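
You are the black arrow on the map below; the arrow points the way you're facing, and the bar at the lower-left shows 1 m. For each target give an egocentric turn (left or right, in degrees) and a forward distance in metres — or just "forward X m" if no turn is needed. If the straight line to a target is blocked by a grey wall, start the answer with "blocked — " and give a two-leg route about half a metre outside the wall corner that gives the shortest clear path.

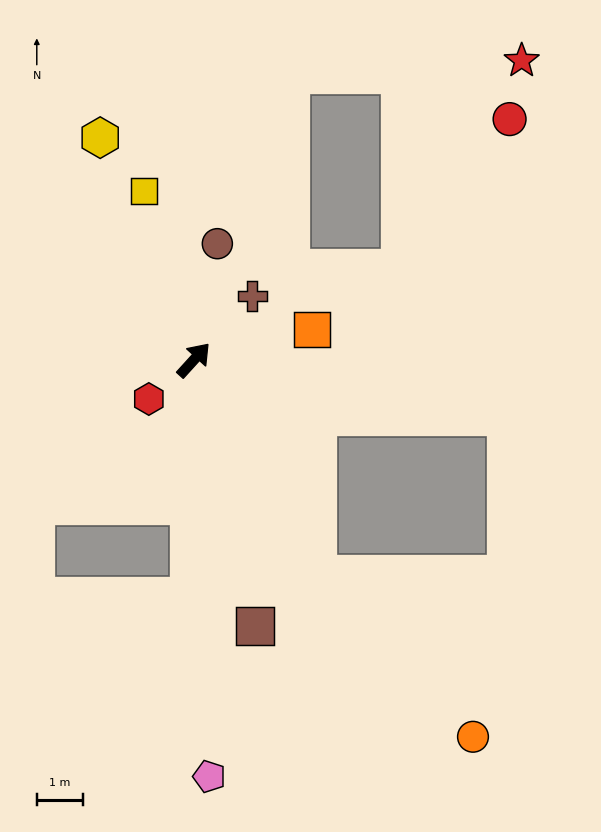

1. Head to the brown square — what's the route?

turn right 125°, forward 5.9 m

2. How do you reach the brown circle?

turn left 31°, forward 2.5 m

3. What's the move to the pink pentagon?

turn right 136°, forward 9.0 m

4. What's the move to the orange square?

turn right 33°, forward 2.6 m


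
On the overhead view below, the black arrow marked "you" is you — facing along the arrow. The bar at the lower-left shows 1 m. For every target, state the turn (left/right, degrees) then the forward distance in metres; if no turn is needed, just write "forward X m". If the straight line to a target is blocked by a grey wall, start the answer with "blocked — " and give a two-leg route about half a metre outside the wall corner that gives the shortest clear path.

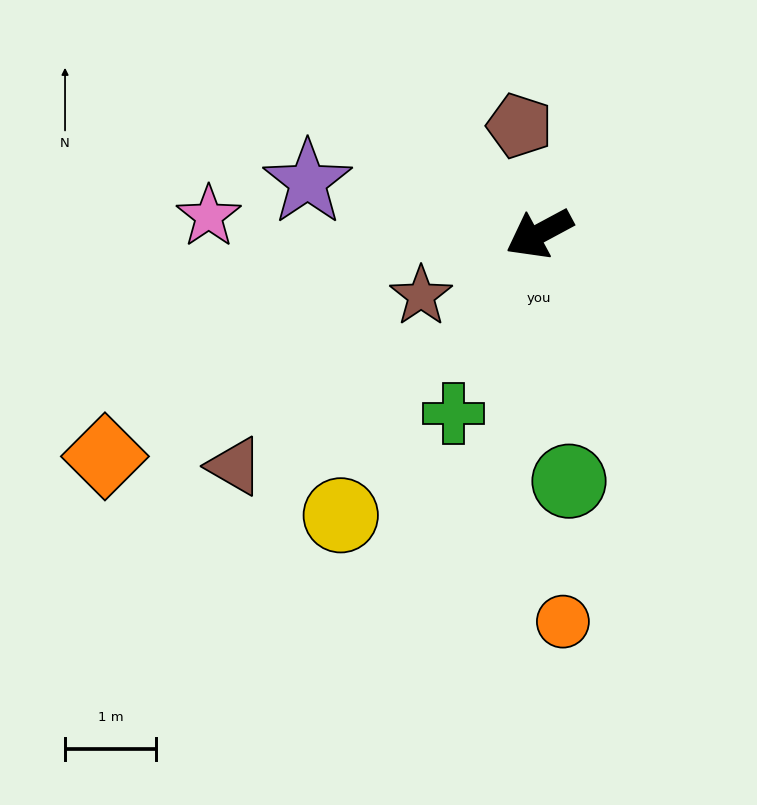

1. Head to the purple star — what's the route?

turn right 41°, forward 2.6 m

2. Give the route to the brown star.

forward 1.5 m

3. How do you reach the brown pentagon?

turn right 108°, forward 1.2 m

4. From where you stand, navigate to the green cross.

turn left 36°, forward 2.2 m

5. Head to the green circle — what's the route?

turn left 69°, forward 2.7 m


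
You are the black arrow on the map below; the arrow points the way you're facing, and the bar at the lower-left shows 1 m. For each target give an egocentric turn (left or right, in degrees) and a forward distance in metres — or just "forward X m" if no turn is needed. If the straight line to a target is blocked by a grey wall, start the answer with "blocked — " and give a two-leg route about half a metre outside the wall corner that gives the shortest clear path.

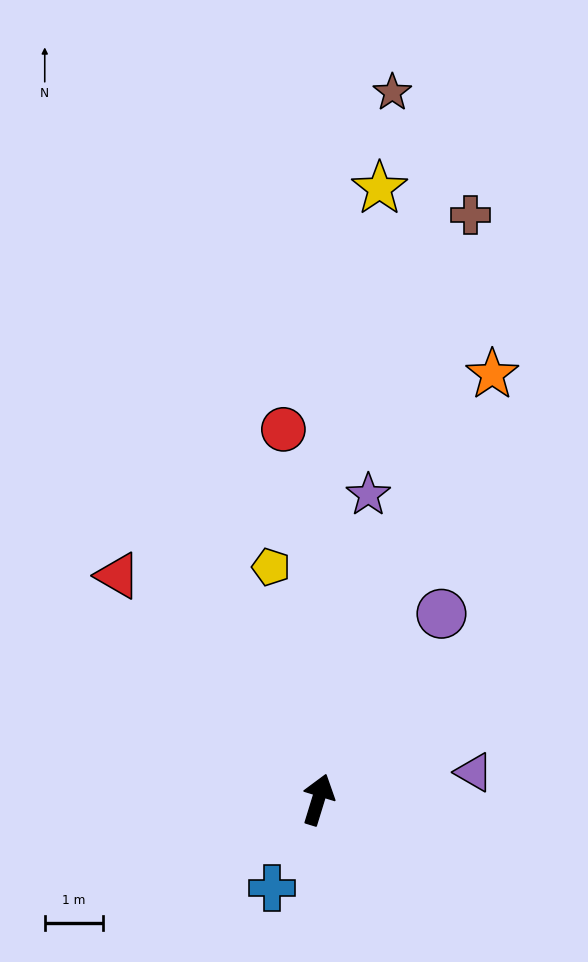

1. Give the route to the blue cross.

turn left 169°, forward 1.7 m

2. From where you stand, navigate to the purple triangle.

turn right 63°, forward 2.7 m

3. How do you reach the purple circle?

turn right 16°, forward 3.8 m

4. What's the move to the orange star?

turn right 5°, forward 7.9 m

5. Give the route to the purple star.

turn left 8°, forward 5.3 m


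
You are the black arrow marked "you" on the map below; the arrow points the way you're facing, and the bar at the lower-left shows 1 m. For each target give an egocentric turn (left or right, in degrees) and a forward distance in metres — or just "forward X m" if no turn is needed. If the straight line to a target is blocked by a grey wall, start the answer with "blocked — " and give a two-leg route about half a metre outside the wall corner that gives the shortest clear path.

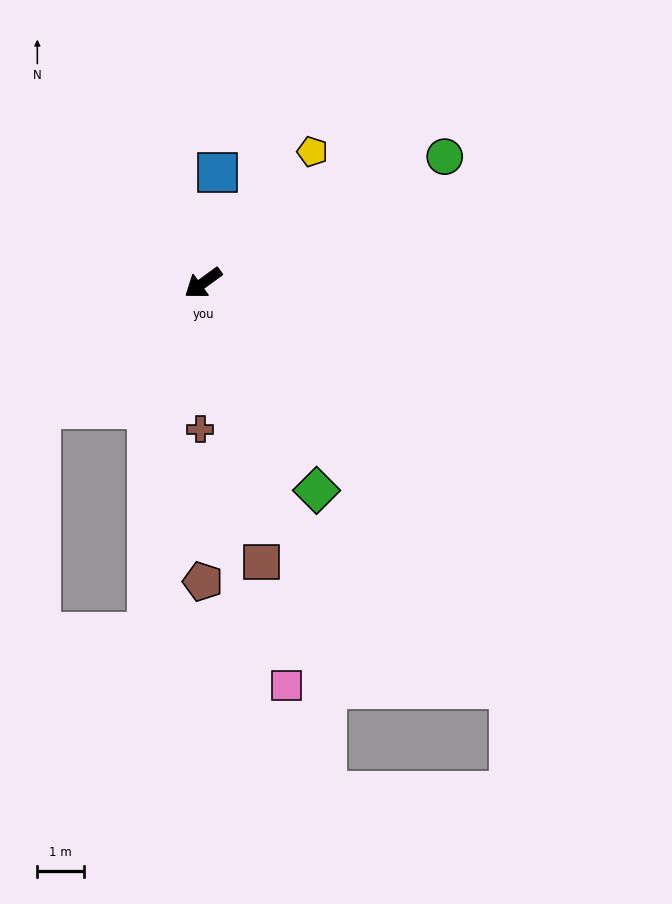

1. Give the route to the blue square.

turn right 133°, forward 2.4 m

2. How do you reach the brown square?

turn left 66°, forward 6.1 m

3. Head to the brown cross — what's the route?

turn left 53°, forward 3.1 m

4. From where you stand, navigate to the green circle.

turn left 172°, forward 5.9 m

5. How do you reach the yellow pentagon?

turn right 166°, forward 3.7 m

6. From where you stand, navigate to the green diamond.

turn left 83°, forward 5.1 m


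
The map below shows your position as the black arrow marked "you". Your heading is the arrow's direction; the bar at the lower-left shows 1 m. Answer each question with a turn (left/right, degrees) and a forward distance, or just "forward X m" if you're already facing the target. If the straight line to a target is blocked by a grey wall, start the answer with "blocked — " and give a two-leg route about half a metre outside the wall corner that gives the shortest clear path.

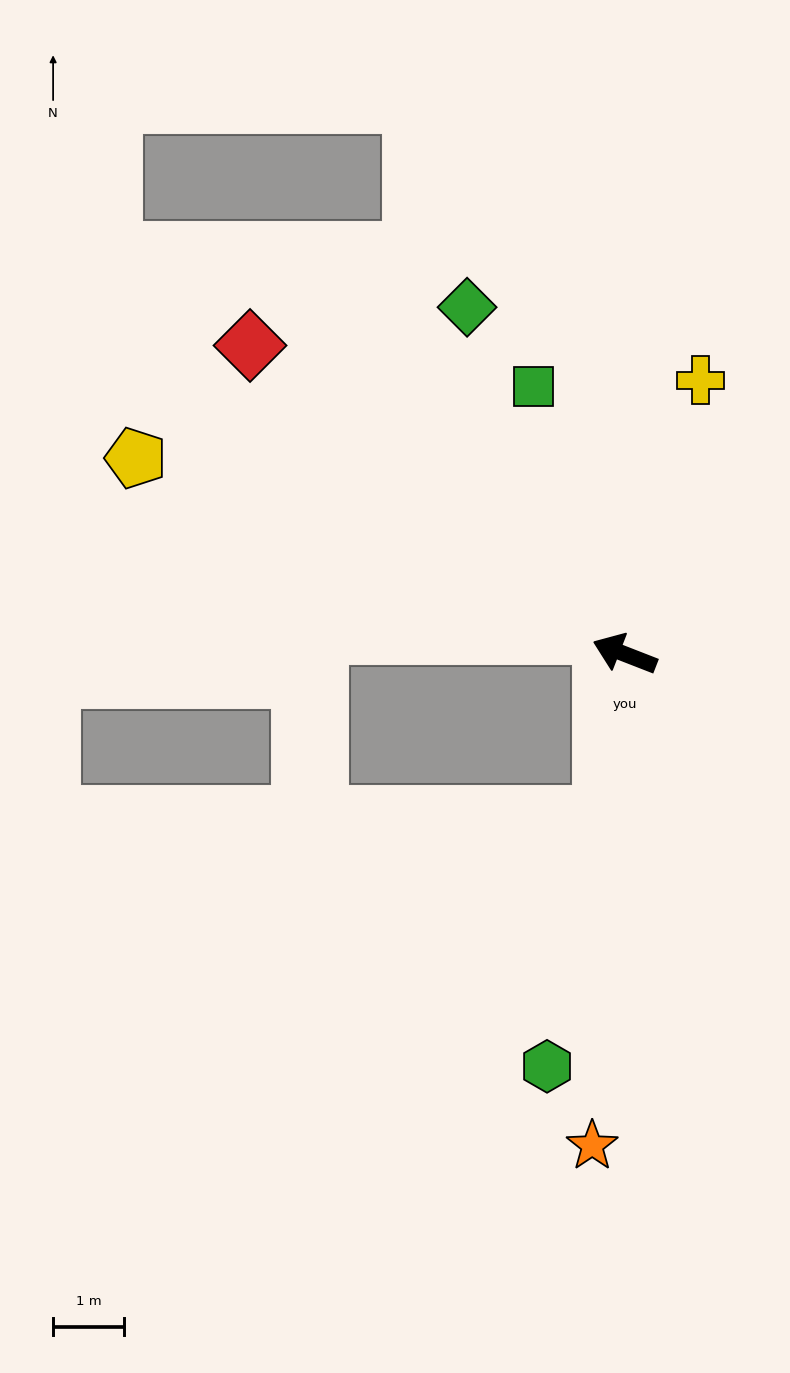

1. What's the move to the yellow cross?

turn right 84°, forward 4.0 m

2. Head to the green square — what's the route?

turn right 50°, forward 4.0 m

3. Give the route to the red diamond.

turn right 18°, forward 6.8 m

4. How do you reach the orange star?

turn left 108°, forward 7.0 m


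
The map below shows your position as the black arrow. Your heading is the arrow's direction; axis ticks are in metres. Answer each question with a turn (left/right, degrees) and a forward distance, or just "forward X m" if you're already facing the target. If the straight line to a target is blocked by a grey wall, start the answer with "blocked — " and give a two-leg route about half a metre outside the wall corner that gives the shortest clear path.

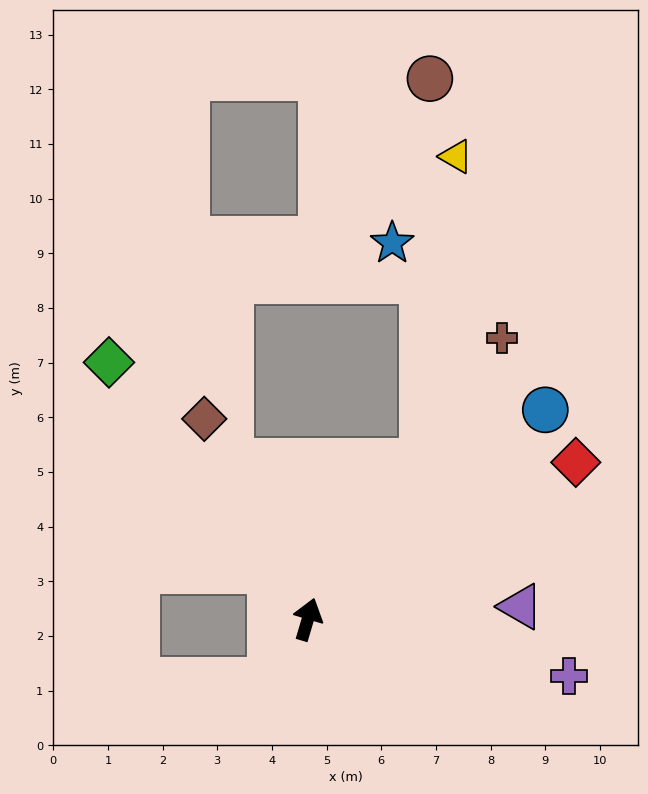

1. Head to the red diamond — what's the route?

turn right 43°, forward 5.7 m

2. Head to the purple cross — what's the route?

turn right 86°, forward 4.9 m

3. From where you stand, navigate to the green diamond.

turn left 54°, forward 5.9 m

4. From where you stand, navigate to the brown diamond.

turn left 44°, forward 4.1 m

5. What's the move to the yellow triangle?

blocked — turn right 19°, forward 3.6 m, then turn left 29°, forward 5.6 m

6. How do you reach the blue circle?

turn right 32°, forward 5.8 m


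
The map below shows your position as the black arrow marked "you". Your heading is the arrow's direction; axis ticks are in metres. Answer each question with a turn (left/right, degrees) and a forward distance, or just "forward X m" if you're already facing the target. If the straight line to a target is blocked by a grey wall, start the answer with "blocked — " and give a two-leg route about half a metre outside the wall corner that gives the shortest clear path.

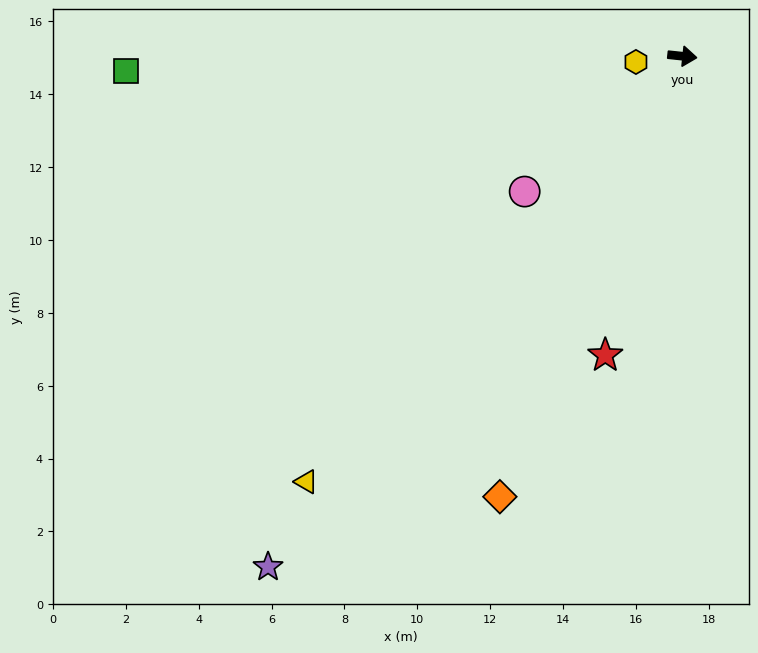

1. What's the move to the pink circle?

turn right 133°, forward 5.7 m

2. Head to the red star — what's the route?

turn right 98°, forward 8.5 m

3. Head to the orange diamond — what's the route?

turn right 106°, forward 13.1 m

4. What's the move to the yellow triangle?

turn right 125°, forward 15.6 m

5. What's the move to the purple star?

turn right 123°, forward 18.0 m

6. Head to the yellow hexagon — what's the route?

turn right 167°, forward 1.3 m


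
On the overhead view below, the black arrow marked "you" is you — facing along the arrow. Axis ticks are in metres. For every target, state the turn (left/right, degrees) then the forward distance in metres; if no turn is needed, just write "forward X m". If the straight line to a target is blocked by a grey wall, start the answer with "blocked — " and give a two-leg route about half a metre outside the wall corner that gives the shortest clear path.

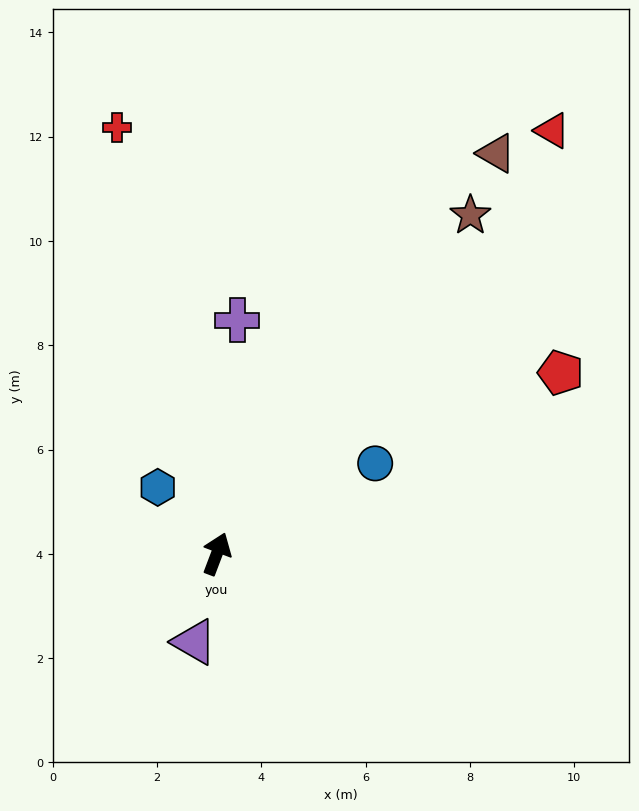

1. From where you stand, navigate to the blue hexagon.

turn left 62°, forward 1.7 m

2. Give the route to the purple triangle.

turn right 174°, forward 1.7 m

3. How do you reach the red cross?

turn left 34°, forward 8.4 m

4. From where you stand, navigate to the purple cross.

turn left 16°, forward 4.5 m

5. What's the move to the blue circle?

turn right 40°, forward 3.5 m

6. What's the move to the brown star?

turn right 16°, forward 8.1 m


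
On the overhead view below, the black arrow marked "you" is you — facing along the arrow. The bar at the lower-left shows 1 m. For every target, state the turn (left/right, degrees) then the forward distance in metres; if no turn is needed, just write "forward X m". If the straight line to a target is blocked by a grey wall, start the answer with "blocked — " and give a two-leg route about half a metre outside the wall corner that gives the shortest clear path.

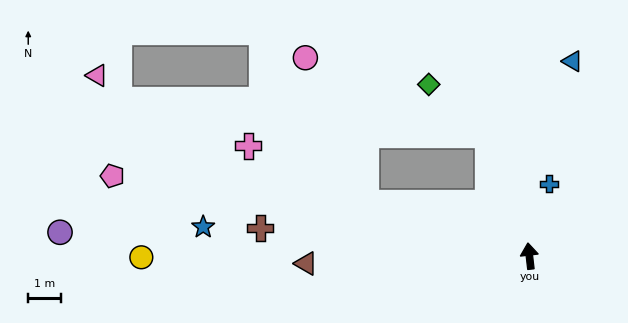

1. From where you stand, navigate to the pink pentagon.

turn left 73°, forward 13.1 m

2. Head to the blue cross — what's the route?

turn right 22°, forward 2.3 m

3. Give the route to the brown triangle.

turn left 85°, forward 6.9 m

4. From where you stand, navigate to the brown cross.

turn left 78°, forward 8.4 m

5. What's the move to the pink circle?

blocked — turn left 12°, forward 4.0 m, then turn left 49°, forward 6.2 m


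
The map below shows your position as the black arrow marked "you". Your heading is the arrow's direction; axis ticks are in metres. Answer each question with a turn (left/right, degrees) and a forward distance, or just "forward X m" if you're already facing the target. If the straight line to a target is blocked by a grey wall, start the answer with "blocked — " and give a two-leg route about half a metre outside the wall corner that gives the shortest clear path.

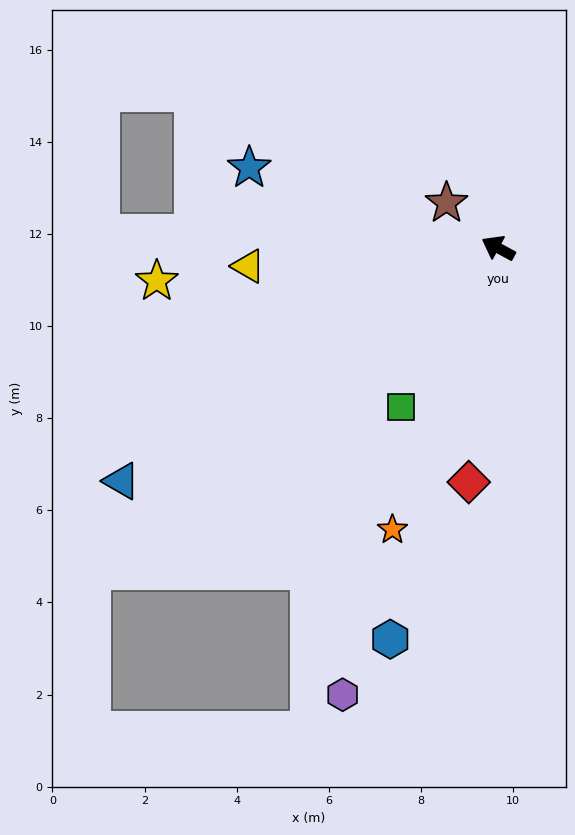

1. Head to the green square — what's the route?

turn left 87°, forward 4.0 m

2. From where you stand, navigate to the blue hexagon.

turn left 103°, forward 8.8 m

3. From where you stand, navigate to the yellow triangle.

turn left 33°, forward 5.4 m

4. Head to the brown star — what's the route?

turn right 13°, forward 1.5 m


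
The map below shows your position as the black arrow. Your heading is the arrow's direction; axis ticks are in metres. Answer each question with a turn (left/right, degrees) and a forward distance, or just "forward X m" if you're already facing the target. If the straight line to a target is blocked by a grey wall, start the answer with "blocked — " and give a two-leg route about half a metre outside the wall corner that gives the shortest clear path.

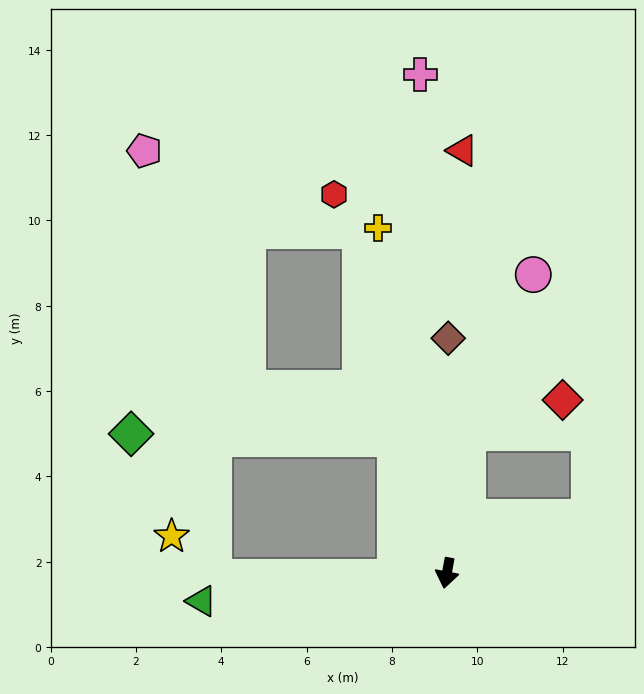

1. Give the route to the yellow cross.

turn right 158°, forward 8.3 m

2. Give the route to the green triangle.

turn right 73°, forward 5.8 m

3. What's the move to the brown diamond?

turn right 170°, forward 5.5 m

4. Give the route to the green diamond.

blocked — turn right 148°, forward 3.4 m, then turn left 68°, forward 6.2 m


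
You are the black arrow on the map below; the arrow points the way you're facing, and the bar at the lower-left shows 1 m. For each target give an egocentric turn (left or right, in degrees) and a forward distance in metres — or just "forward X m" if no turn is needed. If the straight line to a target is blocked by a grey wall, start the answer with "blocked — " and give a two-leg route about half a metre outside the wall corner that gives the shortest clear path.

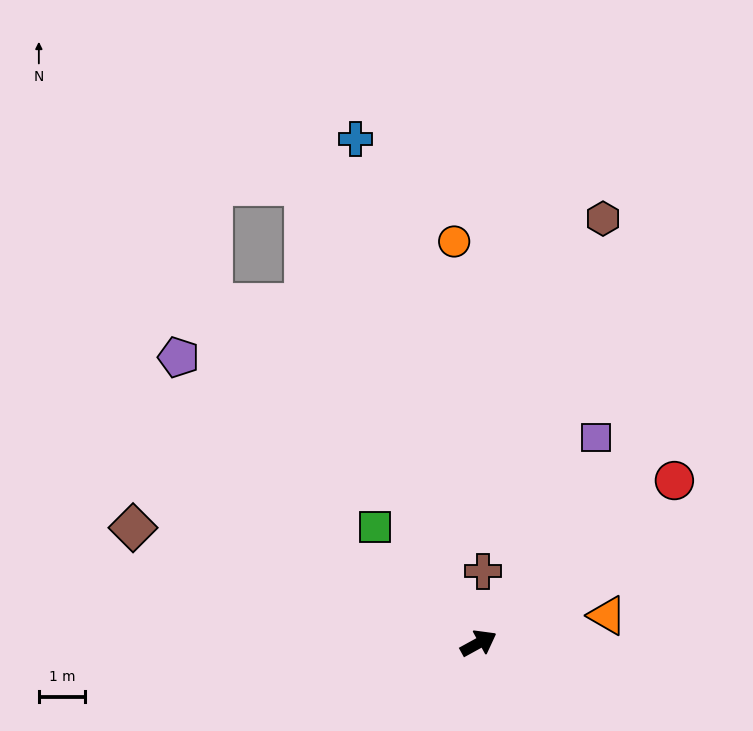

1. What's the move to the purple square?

turn left 32°, forward 5.1 m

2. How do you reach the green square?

turn left 103°, forward 3.4 m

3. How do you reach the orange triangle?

turn right 17°, forward 2.8 m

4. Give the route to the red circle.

turn left 11°, forward 5.5 m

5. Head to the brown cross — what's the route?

turn left 58°, forward 1.5 m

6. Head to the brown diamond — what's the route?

turn left 133°, forward 7.8 m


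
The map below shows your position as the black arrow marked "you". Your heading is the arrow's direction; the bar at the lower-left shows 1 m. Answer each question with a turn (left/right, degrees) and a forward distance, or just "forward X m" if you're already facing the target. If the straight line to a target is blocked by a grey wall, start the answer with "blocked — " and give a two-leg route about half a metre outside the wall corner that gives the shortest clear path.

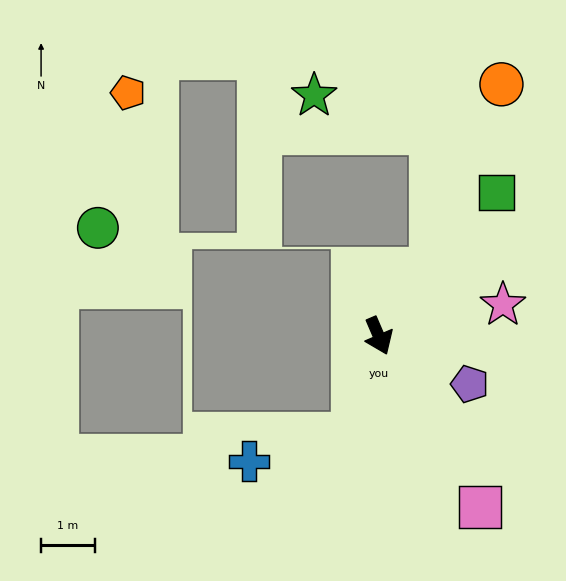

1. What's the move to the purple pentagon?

turn left 39°, forward 1.9 m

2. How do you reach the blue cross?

blocked — turn right 37°, forward 1.9 m, then turn right 62°, forward 2.0 m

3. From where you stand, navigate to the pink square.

turn left 7°, forward 3.7 m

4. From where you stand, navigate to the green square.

turn left 117°, forward 3.5 m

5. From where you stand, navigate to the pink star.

turn left 81°, forward 2.4 m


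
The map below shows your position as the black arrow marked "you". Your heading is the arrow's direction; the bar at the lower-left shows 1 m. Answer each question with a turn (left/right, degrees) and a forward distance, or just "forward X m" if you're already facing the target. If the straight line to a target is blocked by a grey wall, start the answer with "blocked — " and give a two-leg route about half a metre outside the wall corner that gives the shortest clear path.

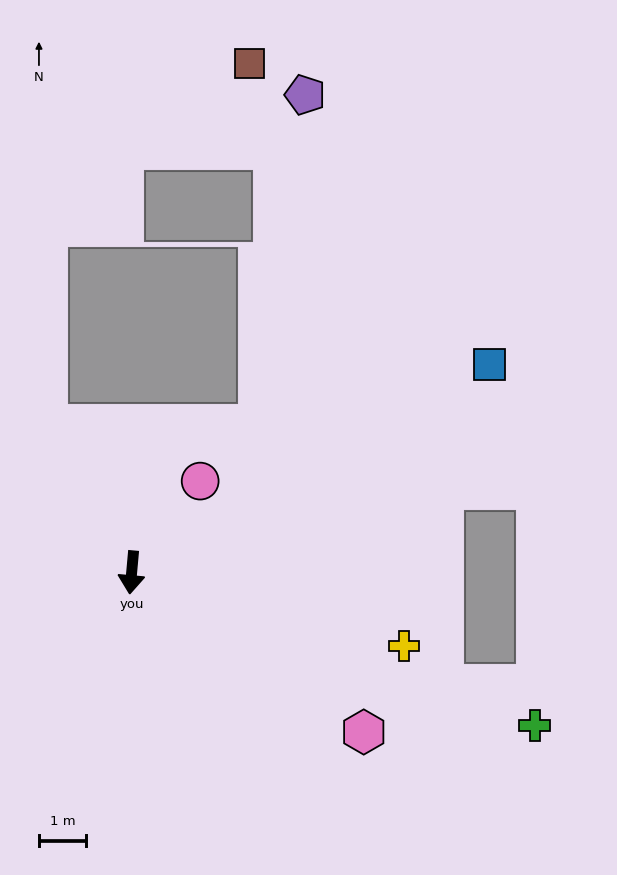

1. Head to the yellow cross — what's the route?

turn left 80°, forward 6.0 m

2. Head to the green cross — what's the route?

turn left 74°, forward 9.1 m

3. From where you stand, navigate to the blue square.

turn left 125°, forward 8.8 m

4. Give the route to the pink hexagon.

turn left 61°, forward 6.0 m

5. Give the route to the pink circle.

turn left 148°, forward 2.4 m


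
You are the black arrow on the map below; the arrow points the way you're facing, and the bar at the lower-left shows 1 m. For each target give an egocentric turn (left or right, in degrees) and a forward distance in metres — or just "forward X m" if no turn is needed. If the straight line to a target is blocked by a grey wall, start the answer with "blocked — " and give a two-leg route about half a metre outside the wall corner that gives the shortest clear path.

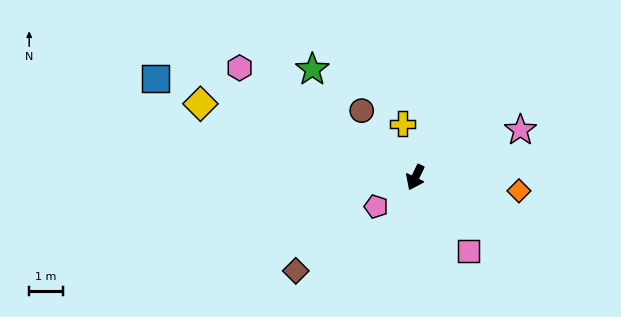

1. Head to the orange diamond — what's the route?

turn left 108°, forward 3.1 m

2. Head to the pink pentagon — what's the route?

turn right 28°, forward 1.4 m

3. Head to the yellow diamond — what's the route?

turn right 83°, forward 6.7 m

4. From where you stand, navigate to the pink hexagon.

turn right 96°, forward 6.1 m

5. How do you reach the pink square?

turn left 62°, forward 2.7 m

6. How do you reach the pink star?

turn left 140°, forward 3.4 m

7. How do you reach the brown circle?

turn right 116°, forward 2.5 m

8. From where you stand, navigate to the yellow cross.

turn right 141°, forward 1.6 m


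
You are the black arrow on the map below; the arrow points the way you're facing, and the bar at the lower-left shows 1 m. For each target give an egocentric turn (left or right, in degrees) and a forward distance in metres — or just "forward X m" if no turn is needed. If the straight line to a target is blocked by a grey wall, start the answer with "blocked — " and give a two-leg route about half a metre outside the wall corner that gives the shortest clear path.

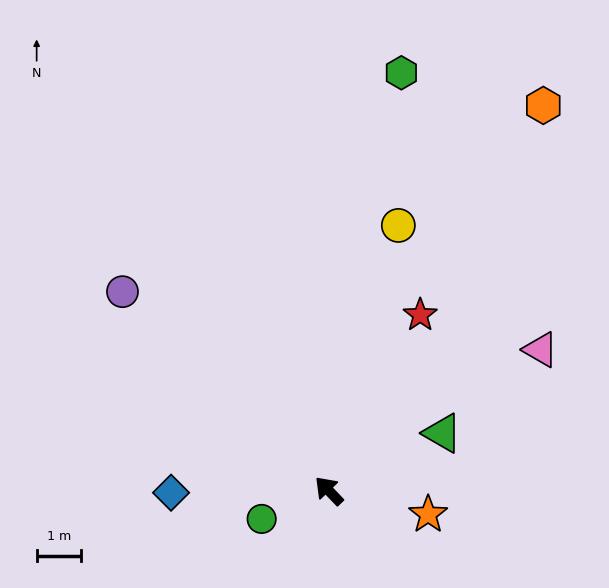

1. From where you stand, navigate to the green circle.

turn left 69°, forward 1.6 m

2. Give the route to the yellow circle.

turn right 58°, forward 6.2 m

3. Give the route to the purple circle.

turn left 2°, forward 6.5 m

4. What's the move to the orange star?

turn right 147°, forward 2.3 m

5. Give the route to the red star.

turn right 71°, forward 4.5 m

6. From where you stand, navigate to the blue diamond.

turn left 47°, forward 3.6 m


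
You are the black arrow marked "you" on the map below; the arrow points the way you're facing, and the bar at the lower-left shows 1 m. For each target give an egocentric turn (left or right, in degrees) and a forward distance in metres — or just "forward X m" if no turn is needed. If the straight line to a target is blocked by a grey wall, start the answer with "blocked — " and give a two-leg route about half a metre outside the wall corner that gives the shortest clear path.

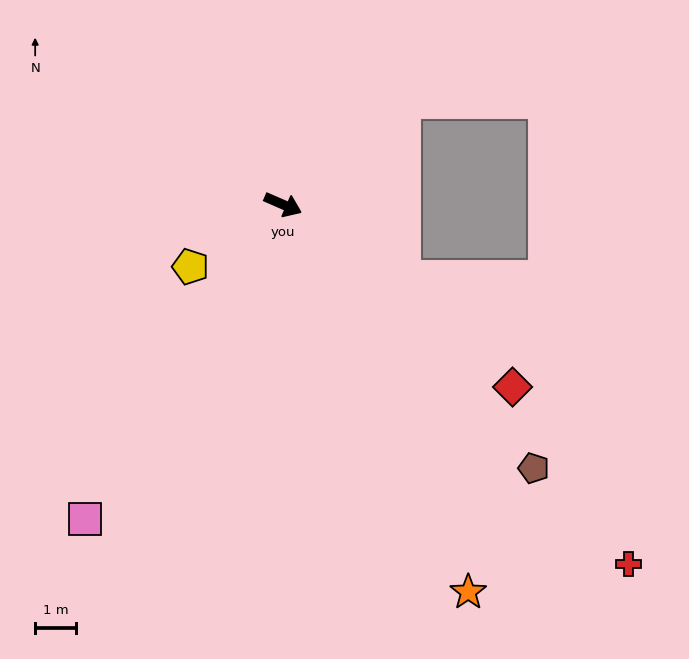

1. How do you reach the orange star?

turn right 41°, forward 10.5 m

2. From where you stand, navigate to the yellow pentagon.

turn right 123°, forward 2.7 m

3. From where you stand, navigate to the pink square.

turn right 99°, forward 9.1 m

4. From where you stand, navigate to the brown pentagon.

turn right 23°, forward 8.9 m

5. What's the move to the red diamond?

turn right 15°, forward 7.2 m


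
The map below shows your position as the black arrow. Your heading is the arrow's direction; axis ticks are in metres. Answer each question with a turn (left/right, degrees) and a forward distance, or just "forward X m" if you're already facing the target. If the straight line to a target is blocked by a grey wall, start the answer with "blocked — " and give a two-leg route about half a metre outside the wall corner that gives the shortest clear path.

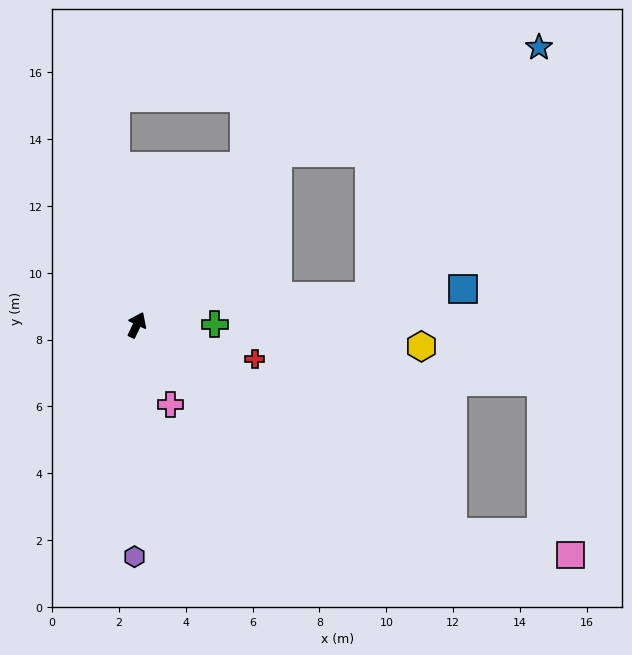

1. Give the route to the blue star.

blocked — turn right 14°, forward 6.6 m, then turn right 28°, forward 8.4 m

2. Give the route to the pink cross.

turn right 132°, forward 2.6 m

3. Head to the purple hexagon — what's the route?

turn right 155°, forward 6.9 m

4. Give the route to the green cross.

turn right 64°, forward 2.3 m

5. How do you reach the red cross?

turn right 81°, forward 3.7 m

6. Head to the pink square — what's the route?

blocked — turn right 98°, forward 11.3 m, then turn left 22°, forward 3.6 m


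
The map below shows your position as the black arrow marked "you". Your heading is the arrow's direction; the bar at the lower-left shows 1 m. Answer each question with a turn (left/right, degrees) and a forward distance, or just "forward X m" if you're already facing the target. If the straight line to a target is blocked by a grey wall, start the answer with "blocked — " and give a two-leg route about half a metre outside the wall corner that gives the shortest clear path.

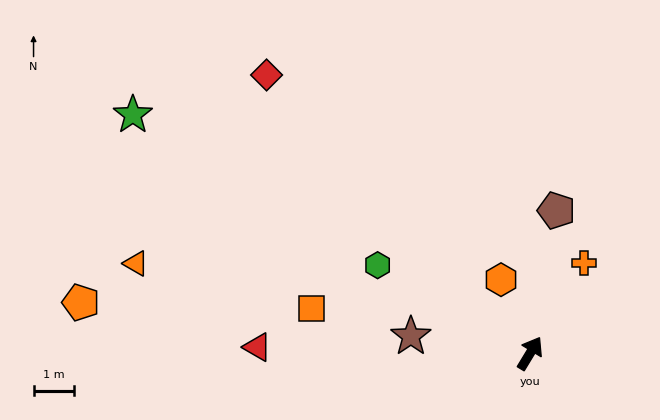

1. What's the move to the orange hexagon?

turn left 53°, forward 1.9 m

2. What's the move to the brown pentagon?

turn left 21°, forward 3.5 m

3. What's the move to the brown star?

turn left 113°, forward 2.9 m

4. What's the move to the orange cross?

forward 2.6 m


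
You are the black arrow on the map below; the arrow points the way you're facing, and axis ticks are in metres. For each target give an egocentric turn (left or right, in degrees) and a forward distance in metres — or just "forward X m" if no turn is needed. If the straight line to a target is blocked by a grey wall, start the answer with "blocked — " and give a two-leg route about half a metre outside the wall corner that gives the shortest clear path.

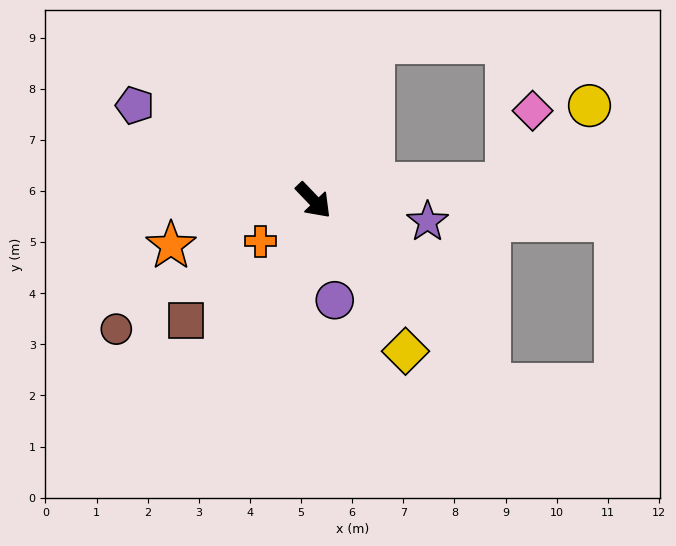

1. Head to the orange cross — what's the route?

turn right 96°, forward 1.3 m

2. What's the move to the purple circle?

turn right 32°, forward 2.0 m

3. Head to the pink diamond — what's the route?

blocked — turn left 51°, forward 3.8 m, then turn left 66°, forward 1.5 m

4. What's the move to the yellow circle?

blocked — turn left 51°, forward 3.8 m, then turn left 39°, forward 2.2 m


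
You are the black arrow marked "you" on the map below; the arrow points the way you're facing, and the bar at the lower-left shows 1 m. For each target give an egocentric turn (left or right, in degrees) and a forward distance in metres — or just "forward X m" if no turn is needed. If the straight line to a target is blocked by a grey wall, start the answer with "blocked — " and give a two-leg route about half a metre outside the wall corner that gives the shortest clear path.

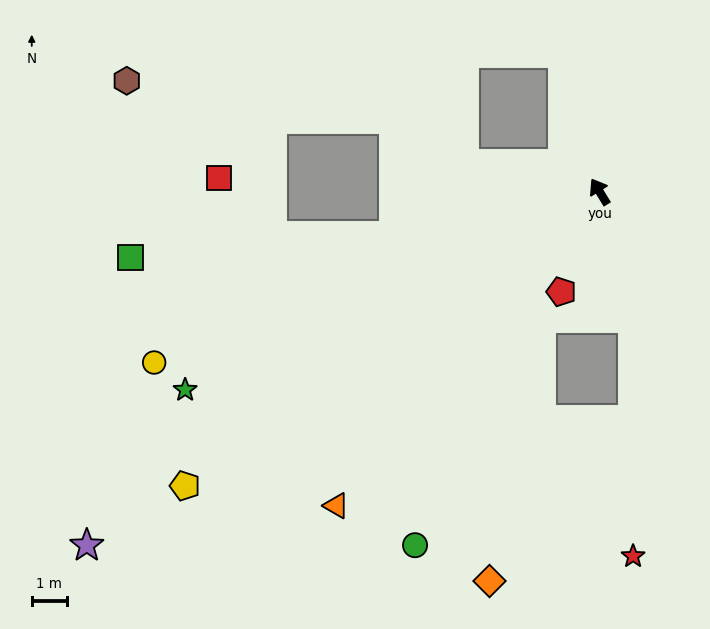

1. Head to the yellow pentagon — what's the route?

turn left 94°, forward 14.6 m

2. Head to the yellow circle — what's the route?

turn left 79°, forward 13.7 m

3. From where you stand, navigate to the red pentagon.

turn left 127°, forward 3.1 m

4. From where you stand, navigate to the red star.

blocked — turn left 163°, forward 3.8 m, then turn right 15°, forward 6.8 m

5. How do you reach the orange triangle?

turn left 108°, forward 11.7 m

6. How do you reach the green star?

turn left 84°, forward 13.2 m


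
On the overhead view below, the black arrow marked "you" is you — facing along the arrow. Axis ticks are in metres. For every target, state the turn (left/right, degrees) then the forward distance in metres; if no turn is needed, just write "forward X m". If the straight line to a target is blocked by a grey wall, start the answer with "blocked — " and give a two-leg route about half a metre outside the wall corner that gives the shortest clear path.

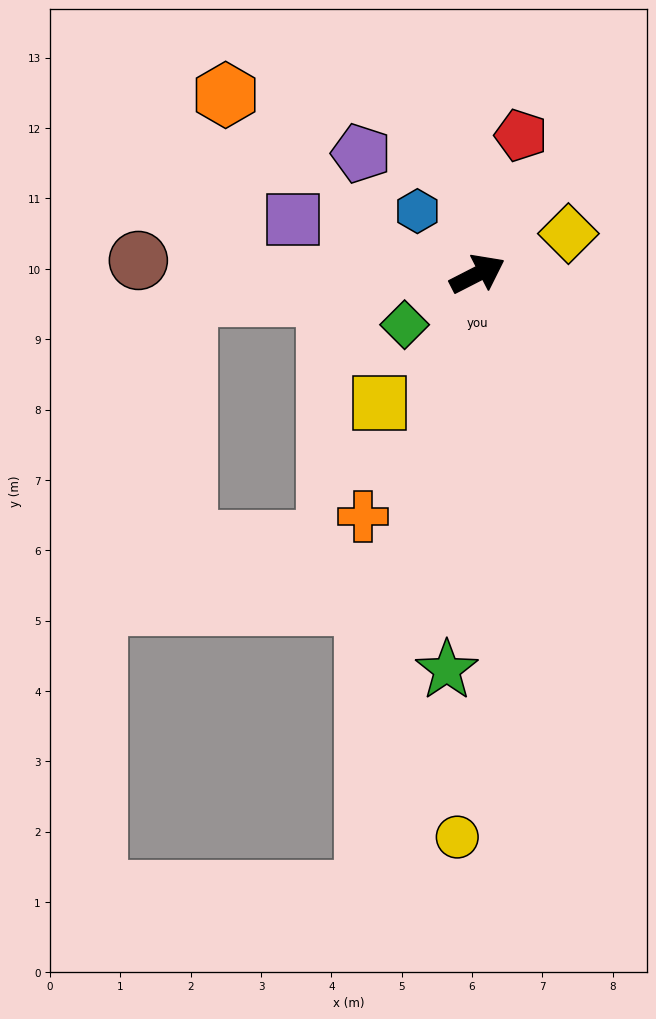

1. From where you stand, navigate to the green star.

turn right 122°, forward 5.6 m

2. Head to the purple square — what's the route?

turn left 136°, forward 2.7 m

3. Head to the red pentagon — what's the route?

turn left 45°, forward 2.1 m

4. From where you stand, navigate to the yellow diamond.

turn right 3°, forward 1.4 m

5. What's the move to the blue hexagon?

turn left 107°, forward 1.2 m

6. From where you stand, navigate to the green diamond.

turn right 172°, forward 1.3 m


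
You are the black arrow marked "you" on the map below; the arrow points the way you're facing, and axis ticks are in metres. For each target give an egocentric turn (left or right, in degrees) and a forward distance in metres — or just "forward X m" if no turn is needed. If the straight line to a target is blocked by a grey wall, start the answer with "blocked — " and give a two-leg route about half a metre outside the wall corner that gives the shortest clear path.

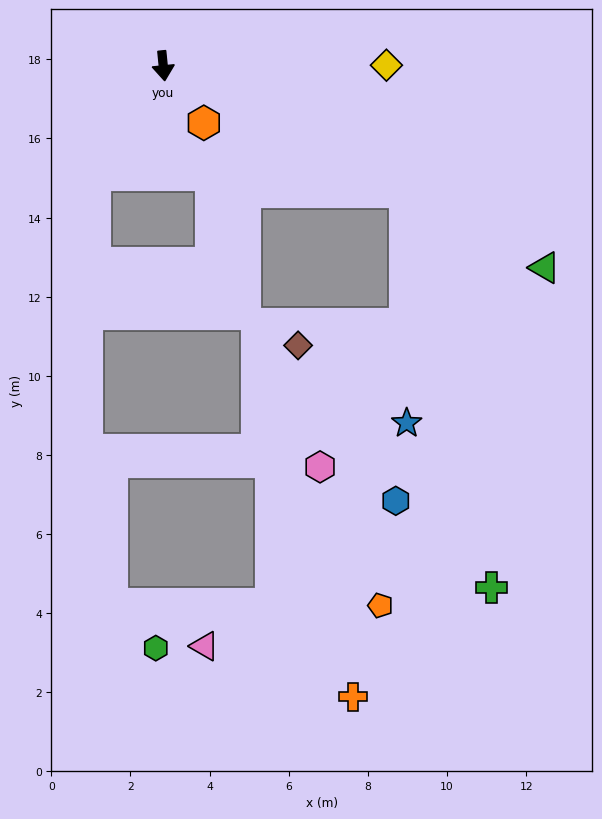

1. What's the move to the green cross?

blocked — turn left 57°, forward 6.9 m, then turn right 50°, forward 10.3 m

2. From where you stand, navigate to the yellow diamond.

turn left 84°, forward 5.6 m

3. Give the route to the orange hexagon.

turn left 30°, forward 1.8 m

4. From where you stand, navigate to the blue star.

blocked — turn left 57°, forward 6.9 m, then turn right 62°, forward 5.9 m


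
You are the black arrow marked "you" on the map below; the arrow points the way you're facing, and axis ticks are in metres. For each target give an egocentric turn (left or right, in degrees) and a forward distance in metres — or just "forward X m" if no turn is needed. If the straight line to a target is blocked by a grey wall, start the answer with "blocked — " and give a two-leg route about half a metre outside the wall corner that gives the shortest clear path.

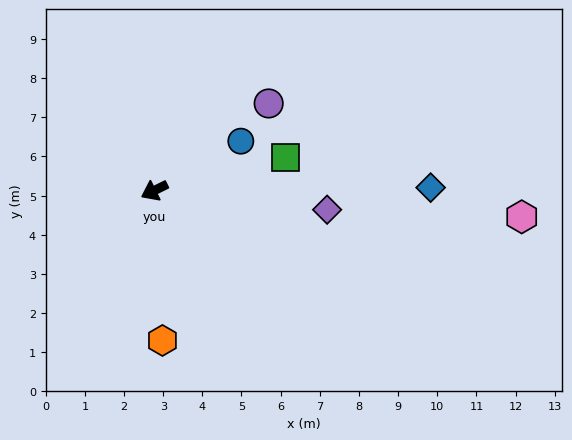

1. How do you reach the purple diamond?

turn left 147°, forward 4.4 m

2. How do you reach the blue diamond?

turn left 154°, forward 7.1 m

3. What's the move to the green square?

turn left 168°, forward 3.5 m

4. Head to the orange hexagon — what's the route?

turn left 67°, forward 3.8 m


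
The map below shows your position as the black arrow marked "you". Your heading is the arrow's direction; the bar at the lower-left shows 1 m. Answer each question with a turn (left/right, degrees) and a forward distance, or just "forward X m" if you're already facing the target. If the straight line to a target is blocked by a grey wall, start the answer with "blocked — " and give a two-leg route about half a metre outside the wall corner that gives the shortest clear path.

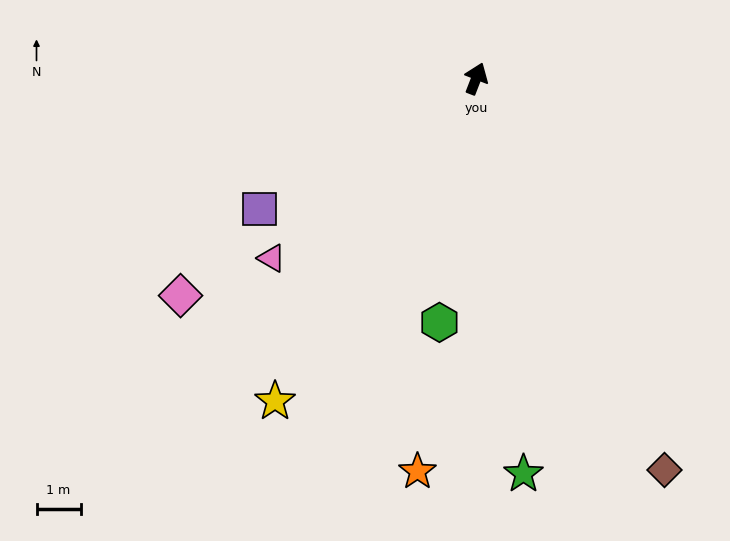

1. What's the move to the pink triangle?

turn left 152°, forward 6.2 m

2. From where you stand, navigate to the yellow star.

turn left 169°, forward 8.6 m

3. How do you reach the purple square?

turn left 142°, forward 5.7 m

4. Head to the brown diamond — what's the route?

turn right 133°, forward 9.9 m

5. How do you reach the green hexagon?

turn right 167°, forward 5.6 m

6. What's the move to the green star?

turn right 152°, forward 9.0 m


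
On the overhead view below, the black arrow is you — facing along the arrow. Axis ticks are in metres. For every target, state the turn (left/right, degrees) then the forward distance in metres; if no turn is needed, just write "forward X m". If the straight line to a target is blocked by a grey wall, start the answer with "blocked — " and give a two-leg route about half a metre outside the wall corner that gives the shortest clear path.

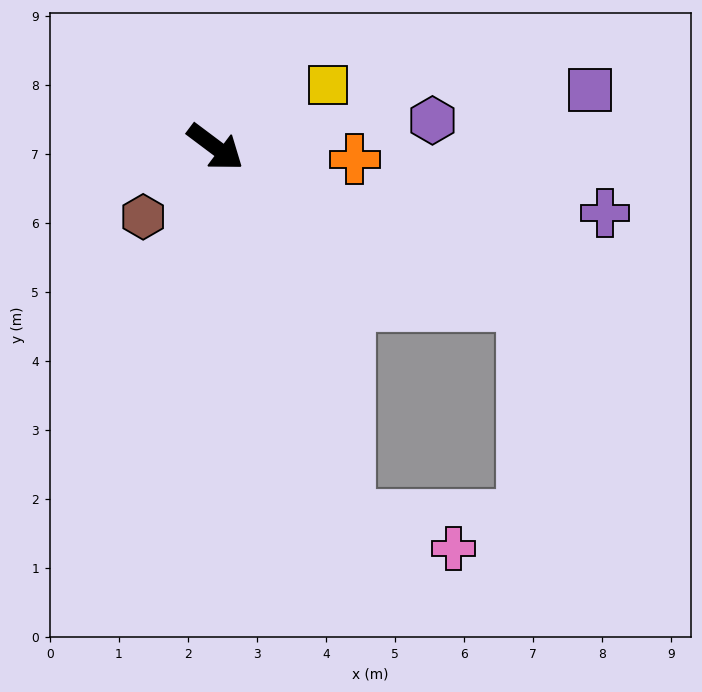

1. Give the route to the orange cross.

turn left 32°, forward 2.0 m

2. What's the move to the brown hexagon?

turn right 99°, forward 1.5 m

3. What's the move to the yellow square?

turn left 66°, forward 1.9 m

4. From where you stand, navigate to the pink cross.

blocked — turn right 34°, forward 5.7 m, then turn left 56°, forward 1.6 m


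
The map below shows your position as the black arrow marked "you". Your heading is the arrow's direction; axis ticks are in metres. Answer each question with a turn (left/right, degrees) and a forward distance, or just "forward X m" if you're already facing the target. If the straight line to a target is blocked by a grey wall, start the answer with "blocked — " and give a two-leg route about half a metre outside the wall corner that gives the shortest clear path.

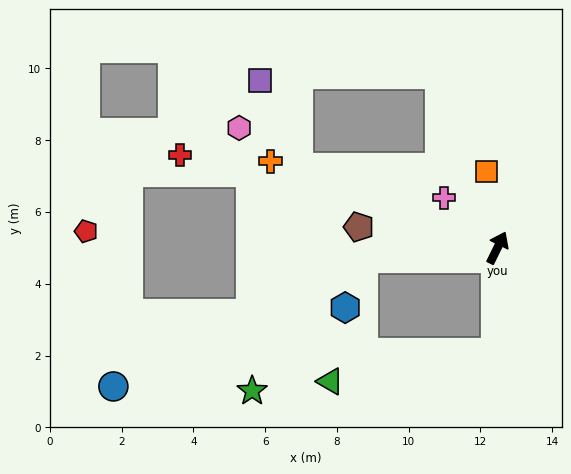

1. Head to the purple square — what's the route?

blocked — turn left 94°, forward 6.0 m, then turn right 45°, forward 2.7 m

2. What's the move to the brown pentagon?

turn left 108°, forward 3.9 m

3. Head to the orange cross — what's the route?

turn left 95°, forward 6.8 m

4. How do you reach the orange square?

turn left 34°, forward 2.1 m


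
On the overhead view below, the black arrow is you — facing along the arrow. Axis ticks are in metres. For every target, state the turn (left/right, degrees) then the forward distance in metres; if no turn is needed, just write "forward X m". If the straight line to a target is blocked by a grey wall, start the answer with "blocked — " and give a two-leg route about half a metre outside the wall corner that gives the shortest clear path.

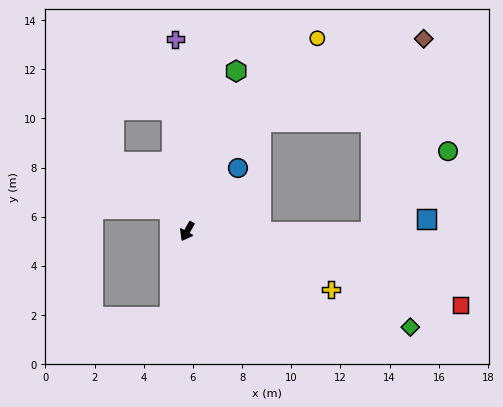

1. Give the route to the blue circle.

turn left 171°, forward 3.3 m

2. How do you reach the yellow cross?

turn left 97°, forward 6.3 m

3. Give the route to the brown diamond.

blocked — turn left 119°, forward 7.5 m, then turn left 75°, forward 8.2 m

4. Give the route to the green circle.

blocked — turn left 119°, forward 7.5 m, then turn left 47°, forward 4.6 m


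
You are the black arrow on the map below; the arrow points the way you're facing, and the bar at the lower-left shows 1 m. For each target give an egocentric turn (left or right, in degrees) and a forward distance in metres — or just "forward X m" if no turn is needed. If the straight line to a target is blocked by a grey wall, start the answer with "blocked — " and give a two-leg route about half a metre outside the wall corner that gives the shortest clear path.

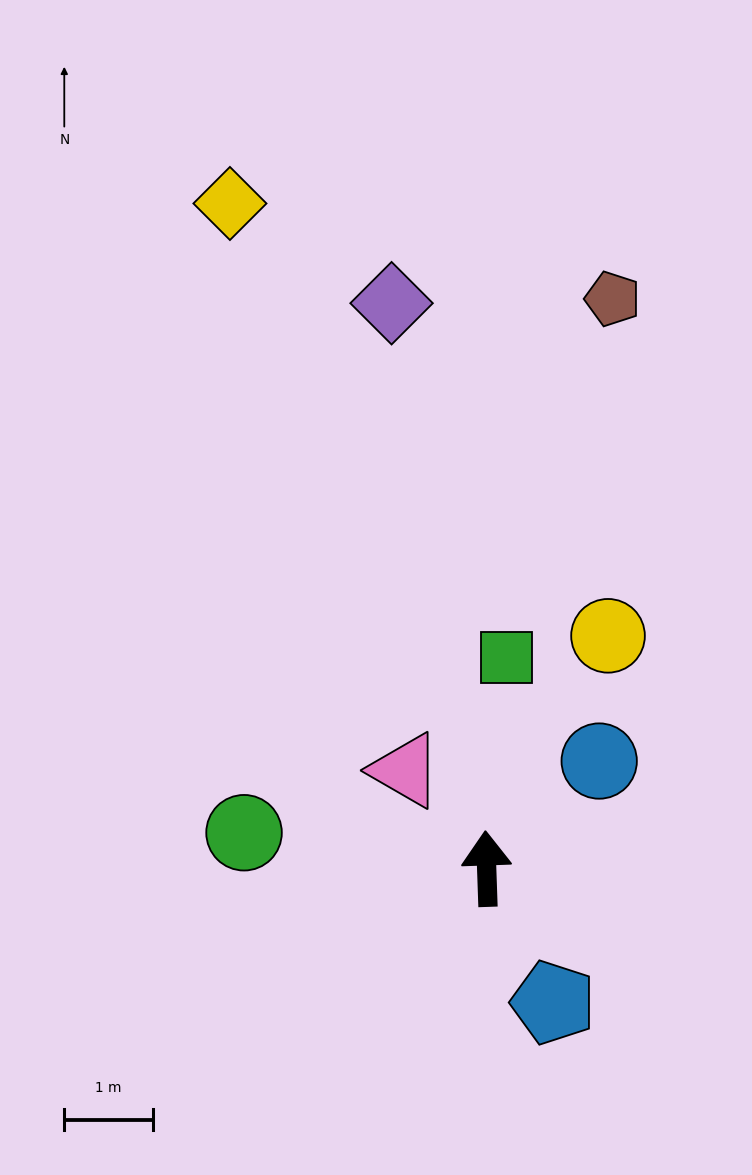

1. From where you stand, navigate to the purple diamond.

turn left 8°, forward 6.4 m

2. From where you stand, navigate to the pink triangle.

turn left 38°, forward 1.4 m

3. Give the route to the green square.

turn right 7°, forward 2.4 m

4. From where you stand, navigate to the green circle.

turn left 80°, forward 2.8 m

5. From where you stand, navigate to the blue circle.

turn right 48°, forward 1.8 m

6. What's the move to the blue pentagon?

turn right 156°, forward 1.7 m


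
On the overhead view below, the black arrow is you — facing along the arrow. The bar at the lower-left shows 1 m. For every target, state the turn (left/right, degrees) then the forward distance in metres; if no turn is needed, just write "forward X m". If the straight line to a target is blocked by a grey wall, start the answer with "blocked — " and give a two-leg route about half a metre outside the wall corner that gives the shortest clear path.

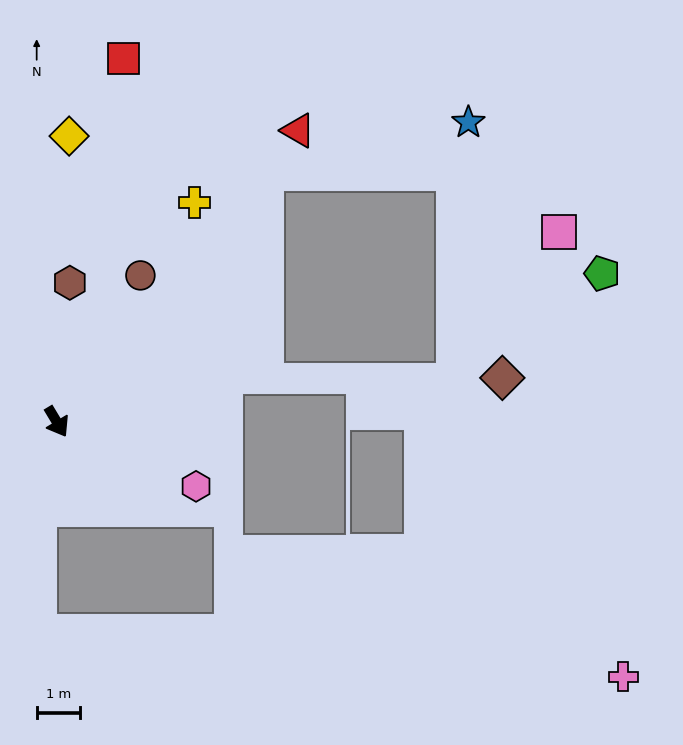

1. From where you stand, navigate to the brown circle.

turn left 119°, forward 3.9 m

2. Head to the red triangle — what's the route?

turn left 109°, forward 8.6 m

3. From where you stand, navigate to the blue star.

blocked — turn left 109°, forward 7.4 m, then turn right 36°, forward 4.8 m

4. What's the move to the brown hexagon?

turn left 144°, forward 3.2 m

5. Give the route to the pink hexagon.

turn left 34°, forward 3.5 m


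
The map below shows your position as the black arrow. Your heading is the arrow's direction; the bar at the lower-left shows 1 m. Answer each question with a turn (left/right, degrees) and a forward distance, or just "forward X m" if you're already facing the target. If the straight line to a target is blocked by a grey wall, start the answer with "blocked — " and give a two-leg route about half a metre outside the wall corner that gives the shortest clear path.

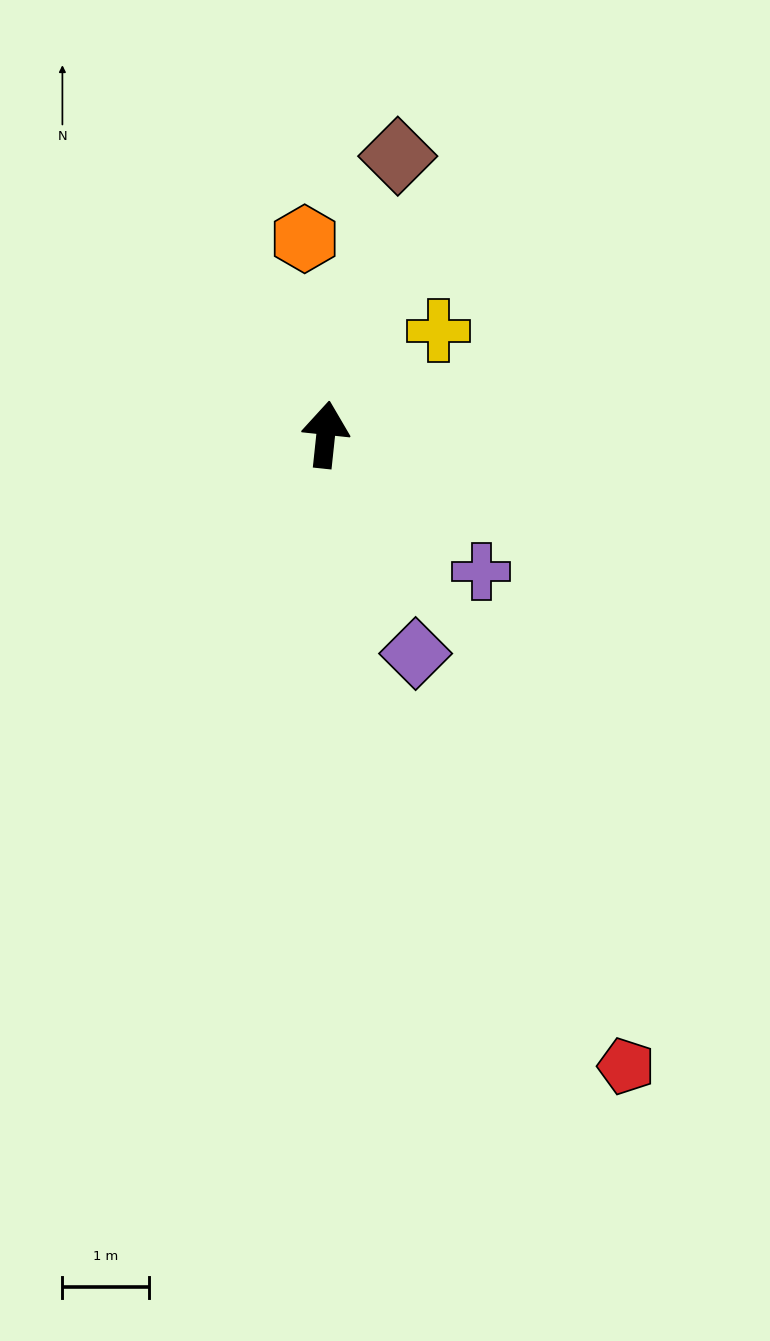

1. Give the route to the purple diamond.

turn right 152°, forward 2.7 m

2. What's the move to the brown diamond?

turn right 8°, forward 3.3 m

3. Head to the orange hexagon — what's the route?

turn left 12°, forward 2.3 m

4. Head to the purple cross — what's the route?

turn right 125°, forward 2.4 m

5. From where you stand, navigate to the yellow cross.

turn right 41°, forward 1.8 m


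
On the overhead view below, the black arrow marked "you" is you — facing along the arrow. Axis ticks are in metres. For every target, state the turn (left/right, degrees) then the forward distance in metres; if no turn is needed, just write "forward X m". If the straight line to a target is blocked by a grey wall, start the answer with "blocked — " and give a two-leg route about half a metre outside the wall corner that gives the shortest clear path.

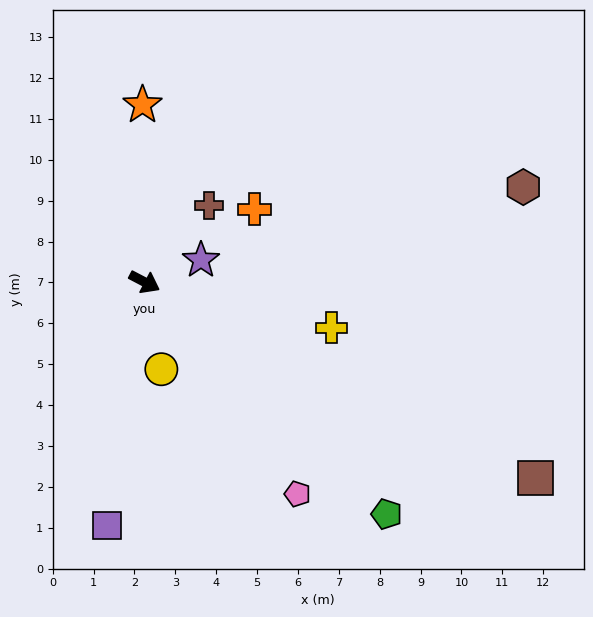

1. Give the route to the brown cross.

turn left 78°, forward 2.5 m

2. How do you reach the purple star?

turn left 49°, forward 1.5 m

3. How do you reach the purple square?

turn right 71°, forward 6.0 m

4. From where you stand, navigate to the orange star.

turn left 118°, forward 4.3 m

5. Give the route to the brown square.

forward 10.7 m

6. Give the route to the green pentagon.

turn right 16°, forward 8.2 m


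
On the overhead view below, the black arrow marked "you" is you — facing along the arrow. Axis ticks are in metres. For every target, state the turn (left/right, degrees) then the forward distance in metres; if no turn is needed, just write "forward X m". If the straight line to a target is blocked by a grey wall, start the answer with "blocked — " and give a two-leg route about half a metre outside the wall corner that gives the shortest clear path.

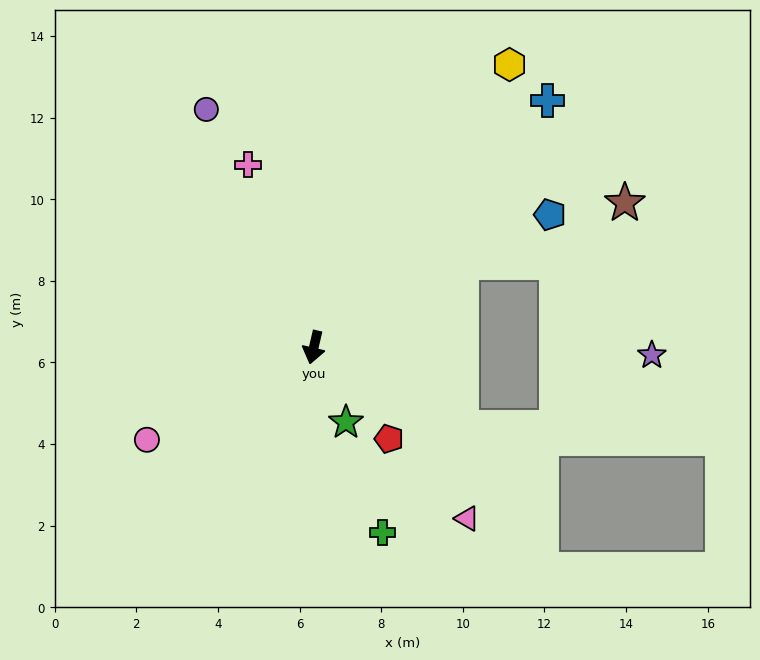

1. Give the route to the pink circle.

turn right 48°, forward 4.7 m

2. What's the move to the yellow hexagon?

turn left 158°, forward 8.4 m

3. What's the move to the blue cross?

turn left 150°, forward 8.3 m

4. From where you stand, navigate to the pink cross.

turn right 147°, forward 4.8 m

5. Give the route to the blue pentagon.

turn left 132°, forward 6.6 m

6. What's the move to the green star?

turn left 36°, forward 2.0 m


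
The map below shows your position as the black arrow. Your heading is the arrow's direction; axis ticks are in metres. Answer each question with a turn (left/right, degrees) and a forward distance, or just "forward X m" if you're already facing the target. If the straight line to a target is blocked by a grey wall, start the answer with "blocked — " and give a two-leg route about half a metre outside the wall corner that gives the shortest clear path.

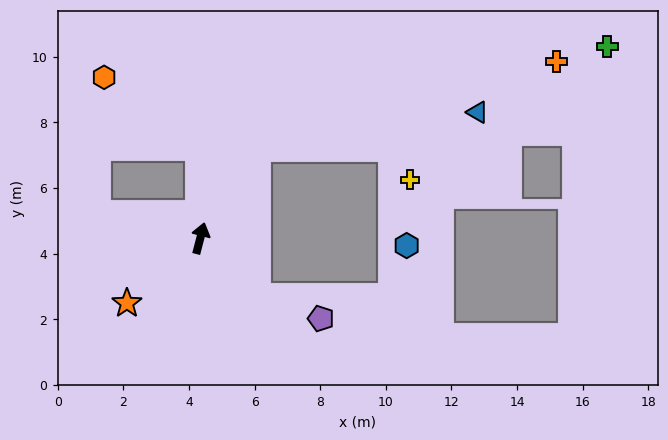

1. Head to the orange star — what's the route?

turn left 146°, forward 3.0 m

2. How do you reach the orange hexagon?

blocked — turn left 16°, forward 2.8 m, then turn left 52°, forward 3.6 m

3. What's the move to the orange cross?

blocked — turn right 18°, forward 3.2 m, then turn right 41°, forward 9.5 m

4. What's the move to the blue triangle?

blocked — turn right 18°, forward 3.2 m, then turn right 48°, forward 6.8 m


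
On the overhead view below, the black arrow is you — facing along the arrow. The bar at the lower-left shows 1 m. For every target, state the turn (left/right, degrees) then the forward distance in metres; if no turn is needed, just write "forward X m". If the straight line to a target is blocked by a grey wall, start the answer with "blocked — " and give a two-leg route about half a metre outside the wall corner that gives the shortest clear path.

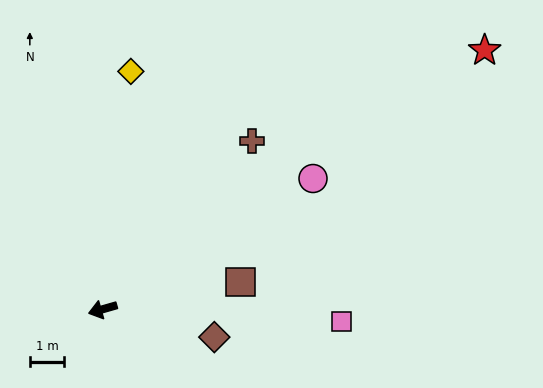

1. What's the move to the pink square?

turn left 161°, forward 7.0 m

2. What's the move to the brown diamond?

turn left 150°, forward 3.4 m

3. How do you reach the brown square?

turn left 175°, forward 4.1 m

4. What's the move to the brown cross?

turn right 148°, forward 6.6 m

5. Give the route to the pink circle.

turn right 164°, forward 7.3 m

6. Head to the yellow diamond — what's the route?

turn right 113°, forward 7.0 m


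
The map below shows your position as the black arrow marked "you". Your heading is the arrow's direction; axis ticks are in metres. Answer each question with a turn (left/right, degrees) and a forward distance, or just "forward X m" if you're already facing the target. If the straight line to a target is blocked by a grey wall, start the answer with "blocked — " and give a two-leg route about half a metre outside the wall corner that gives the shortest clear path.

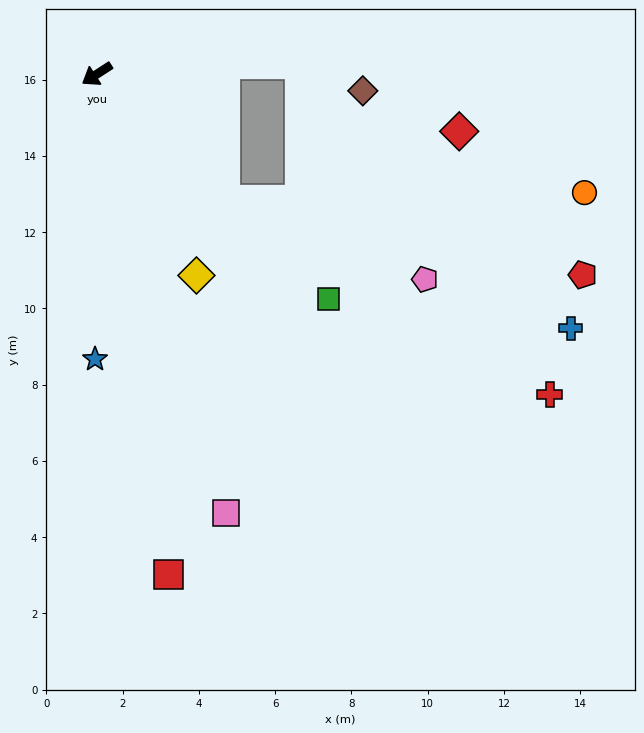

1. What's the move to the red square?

turn left 65°, forward 13.3 m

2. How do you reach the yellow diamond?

turn left 83°, forward 5.9 m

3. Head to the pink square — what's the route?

turn left 74°, forward 12.0 m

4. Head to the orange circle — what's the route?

blocked — turn left 102°, forward 4.7 m, then turn left 47°, forward 9.4 m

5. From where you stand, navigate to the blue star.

turn left 57°, forward 7.5 m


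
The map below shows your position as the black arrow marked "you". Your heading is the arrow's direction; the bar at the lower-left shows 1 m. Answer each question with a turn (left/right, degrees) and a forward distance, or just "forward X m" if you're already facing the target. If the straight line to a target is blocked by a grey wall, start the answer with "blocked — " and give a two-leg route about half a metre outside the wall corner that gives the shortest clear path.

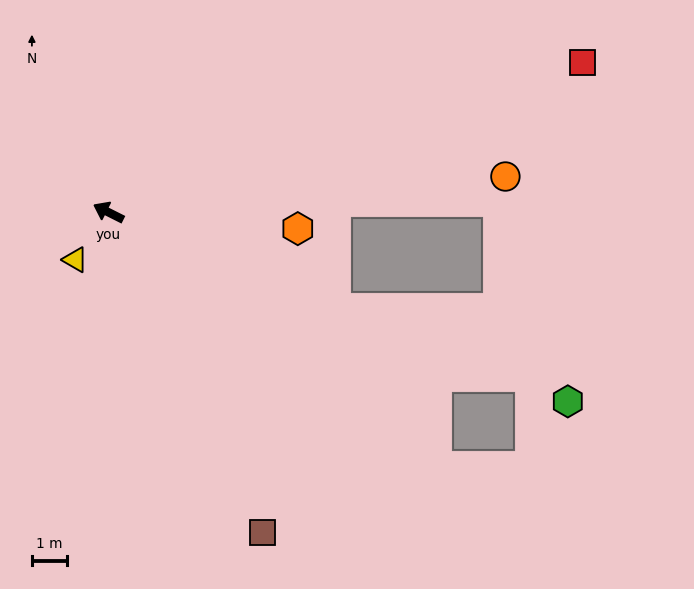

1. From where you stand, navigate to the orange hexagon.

turn right 158°, forward 5.4 m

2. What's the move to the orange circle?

turn right 148°, forward 11.4 m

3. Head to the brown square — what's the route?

turn left 142°, forward 10.2 m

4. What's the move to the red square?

turn right 136°, forward 14.3 m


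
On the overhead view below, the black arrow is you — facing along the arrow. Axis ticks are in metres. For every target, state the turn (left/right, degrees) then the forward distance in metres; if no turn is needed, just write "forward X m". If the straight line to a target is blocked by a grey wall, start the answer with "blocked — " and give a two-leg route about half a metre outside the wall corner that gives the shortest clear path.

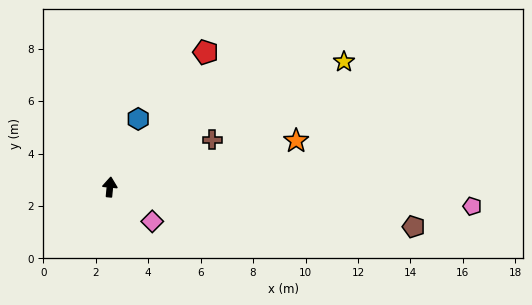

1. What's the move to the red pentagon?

turn right 30°, forward 6.3 m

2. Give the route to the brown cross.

turn right 60°, forward 4.3 m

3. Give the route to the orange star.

turn right 71°, forward 7.3 m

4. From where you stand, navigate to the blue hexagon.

turn right 17°, forward 2.8 m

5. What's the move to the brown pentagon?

turn right 92°, forward 11.7 m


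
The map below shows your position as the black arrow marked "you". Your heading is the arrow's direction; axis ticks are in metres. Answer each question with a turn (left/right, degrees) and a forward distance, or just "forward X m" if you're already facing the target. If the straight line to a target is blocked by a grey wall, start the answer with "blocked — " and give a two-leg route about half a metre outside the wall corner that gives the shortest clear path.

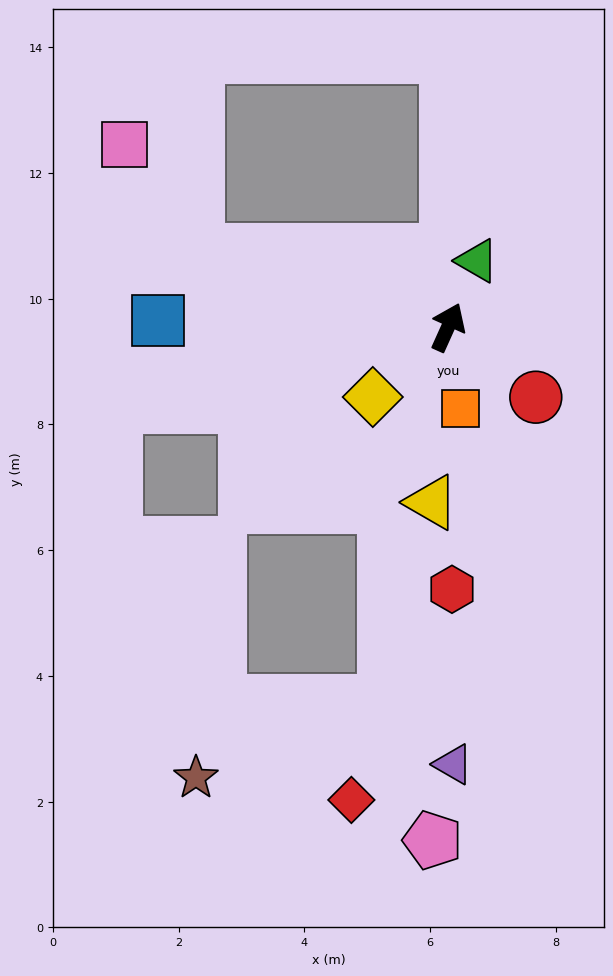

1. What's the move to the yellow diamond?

turn left 157°, forward 1.6 m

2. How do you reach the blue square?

turn left 113°, forward 4.6 m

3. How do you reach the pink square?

blocked — turn left 97°, forward 4.2 m, then turn right 38°, forward 2.0 m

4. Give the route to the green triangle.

forward 1.2 m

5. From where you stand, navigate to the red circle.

turn right 104°, forward 1.8 m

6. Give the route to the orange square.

turn right 147°, forward 1.3 m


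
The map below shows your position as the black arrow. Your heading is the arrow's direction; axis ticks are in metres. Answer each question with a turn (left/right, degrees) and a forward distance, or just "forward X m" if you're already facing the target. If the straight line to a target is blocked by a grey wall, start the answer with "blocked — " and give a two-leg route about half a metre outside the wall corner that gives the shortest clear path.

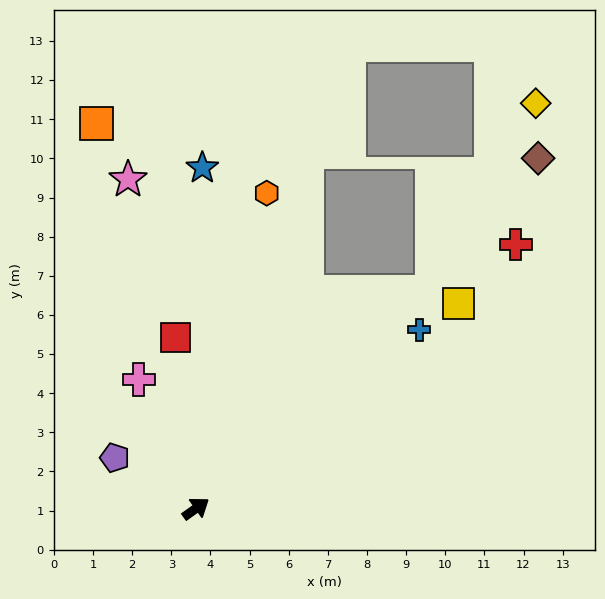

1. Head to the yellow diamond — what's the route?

blocked — turn left 7°, forward 8.2 m, then turn left 19°, forward 5.5 m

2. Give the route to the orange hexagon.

turn left 42°, forward 8.3 m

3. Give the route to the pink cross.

turn left 78°, forward 3.6 m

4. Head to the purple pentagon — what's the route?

turn left 112°, forward 2.4 m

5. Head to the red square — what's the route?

turn left 61°, forward 4.4 m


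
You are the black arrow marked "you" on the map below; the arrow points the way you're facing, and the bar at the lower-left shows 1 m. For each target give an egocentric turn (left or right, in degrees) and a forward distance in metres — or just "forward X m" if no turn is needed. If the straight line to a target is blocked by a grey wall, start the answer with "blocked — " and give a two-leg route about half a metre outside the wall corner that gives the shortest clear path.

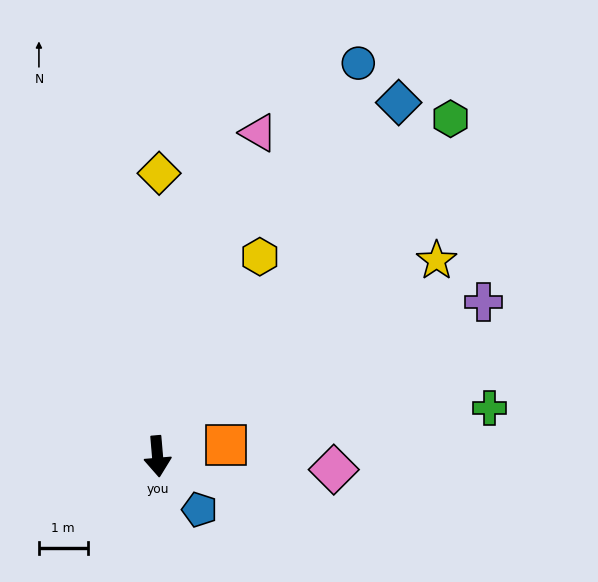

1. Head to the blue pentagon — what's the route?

turn left 33°, forward 1.4 m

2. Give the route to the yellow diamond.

turn left 175°, forward 5.8 m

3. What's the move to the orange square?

turn left 95°, forward 1.4 m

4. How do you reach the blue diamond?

turn left 141°, forward 8.8 m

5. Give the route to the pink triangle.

turn left 158°, forward 7.0 m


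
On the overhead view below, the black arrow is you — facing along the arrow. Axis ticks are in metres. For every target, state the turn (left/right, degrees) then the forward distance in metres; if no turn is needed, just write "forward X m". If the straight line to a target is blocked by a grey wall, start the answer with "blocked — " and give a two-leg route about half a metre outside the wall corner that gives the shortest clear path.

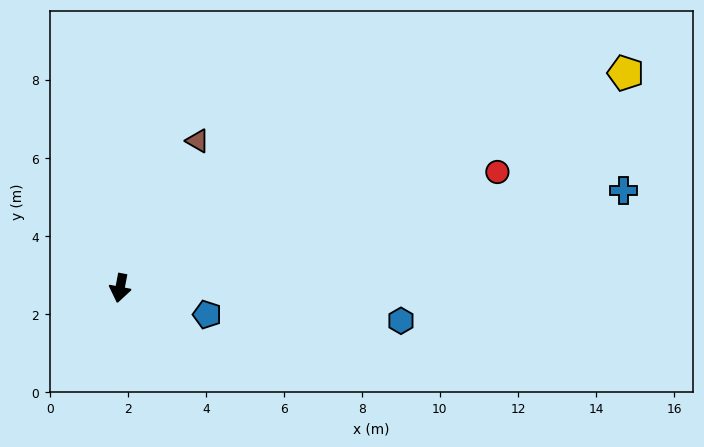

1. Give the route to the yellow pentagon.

turn left 124°, forward 14.1 m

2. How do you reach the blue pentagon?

turn left 84°, forward 2.3 m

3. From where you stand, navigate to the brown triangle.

turn left 163°, forward 4.3 m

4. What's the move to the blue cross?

turn left 112°, forward 13.1 m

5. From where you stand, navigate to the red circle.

turn left 118°, forward 10.1 m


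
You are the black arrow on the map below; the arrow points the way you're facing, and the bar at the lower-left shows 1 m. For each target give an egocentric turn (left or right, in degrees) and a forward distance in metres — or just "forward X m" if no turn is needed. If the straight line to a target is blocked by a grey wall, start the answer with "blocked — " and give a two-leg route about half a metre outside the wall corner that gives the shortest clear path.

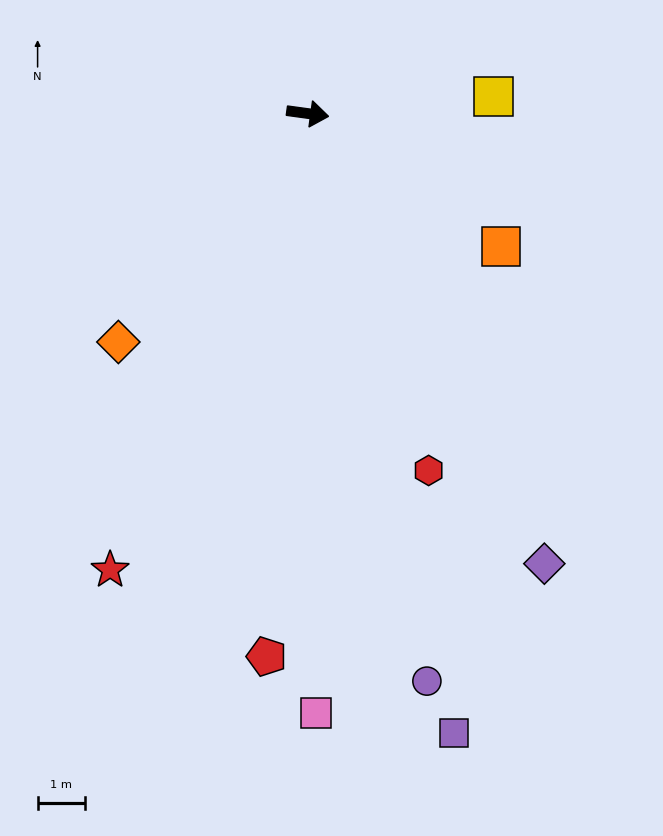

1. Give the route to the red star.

turn right 106°, forward 10.5 m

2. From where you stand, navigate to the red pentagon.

turn right 87°, forward 11.5 m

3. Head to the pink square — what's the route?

turn right 81°, forward 12.6 m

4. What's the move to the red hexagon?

turn right 63°, forward 7.9 m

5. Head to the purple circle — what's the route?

turn right 70°, forward 12.2 m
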